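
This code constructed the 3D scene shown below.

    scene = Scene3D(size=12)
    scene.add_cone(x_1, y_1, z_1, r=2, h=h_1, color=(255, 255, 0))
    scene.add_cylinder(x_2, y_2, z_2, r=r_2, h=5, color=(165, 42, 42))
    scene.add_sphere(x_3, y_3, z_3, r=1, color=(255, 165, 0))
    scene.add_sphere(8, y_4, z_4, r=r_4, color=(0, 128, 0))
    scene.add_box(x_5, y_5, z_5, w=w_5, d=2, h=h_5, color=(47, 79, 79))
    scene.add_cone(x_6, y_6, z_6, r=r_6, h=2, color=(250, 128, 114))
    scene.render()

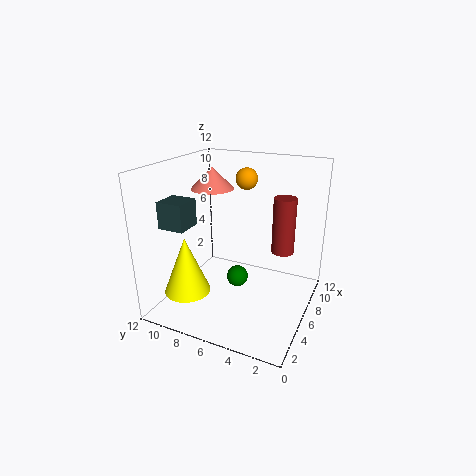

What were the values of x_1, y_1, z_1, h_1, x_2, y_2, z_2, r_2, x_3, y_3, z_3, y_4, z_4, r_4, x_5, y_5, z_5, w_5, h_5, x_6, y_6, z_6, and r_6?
x_1 = 4; y_1 = 10; z_1 = 1; h_1 = 5; x_2 = 9; y_2 = 3; z_2 = 4; r_2 = 1; x_3 = 10; y_3 = 7; z_3 = 10; y_4 = 7; z_4 = 1; r_4 = 1; x_5 = 1; y_5 = 8; z_5 = 8; w_5 = 2; h_5 = 2; x_6 = 9; y_6 = 10; z_6 = 9; r_6 = 2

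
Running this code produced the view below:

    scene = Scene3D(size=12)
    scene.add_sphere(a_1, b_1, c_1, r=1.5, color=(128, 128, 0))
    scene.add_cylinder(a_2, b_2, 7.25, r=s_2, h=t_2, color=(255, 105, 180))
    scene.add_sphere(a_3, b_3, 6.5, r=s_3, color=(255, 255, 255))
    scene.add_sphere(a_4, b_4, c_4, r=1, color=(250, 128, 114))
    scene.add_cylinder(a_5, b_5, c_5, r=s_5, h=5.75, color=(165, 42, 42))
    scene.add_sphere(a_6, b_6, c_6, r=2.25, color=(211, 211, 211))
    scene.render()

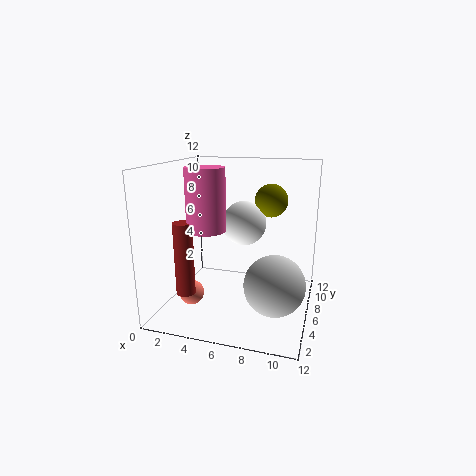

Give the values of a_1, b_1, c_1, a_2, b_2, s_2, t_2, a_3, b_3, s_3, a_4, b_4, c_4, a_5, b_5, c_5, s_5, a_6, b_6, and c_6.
a_1 = 8; b_1 = 9.75; c_1 = 8.5; a_2 = 4.25; b_2 = 3.5; s_2 = 1.5; t_2 = 4.75; a_3 = 5.75; b_3 = 8.75; s_3 = 2; a_4 = 2.75; b_4 = 3.5; c_4 = 1.75; a_5 = 2.75; b_5 = 2.5; c_5 = 2.25; s_5 = 0.75; a_6 = 9.75; b_6 = 2.75; c_6 = 3.75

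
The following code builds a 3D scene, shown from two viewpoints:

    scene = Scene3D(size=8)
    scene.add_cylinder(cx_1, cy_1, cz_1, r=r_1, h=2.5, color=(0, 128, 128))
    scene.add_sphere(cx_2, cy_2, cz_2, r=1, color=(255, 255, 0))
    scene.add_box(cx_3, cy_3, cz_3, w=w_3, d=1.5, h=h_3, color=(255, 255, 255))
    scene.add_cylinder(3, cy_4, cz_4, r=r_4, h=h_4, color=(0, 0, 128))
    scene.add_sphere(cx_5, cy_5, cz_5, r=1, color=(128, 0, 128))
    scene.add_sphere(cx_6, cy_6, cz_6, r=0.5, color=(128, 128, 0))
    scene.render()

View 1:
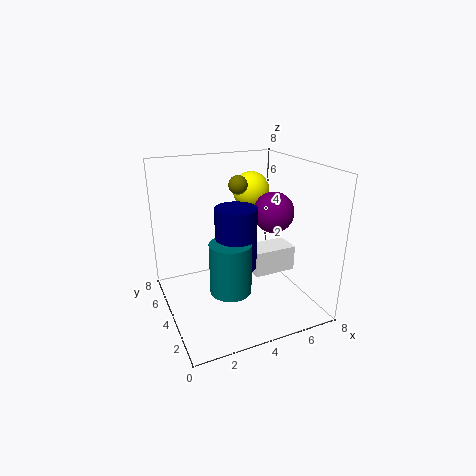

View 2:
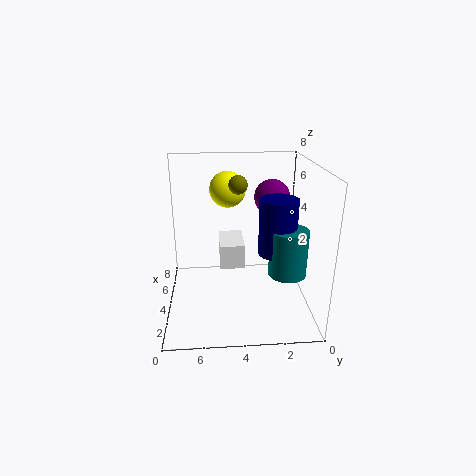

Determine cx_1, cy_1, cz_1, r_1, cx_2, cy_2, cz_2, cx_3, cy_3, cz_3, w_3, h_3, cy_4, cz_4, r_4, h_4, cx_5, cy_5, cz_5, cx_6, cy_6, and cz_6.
cx_1 = 2.5; cy_1 = 1.5; cz_1 = 2.5; r_1 = 1; cx_2 = 5; cy_2 = 4.5; cz_2 = 6.5; cx_3 = 5; cy_3 = 3.5; cz_3 = 1.5; w_3 = 2.5; h_3 = 1.5; cy_4 = 2; cz_4 = 3.5; r_4 = 1; h_4 = 3; cx_5 = 5; cy_5 = 2; cz_5 = 6; cx_6 = 4; cy_6 = 4; cz_6 = 7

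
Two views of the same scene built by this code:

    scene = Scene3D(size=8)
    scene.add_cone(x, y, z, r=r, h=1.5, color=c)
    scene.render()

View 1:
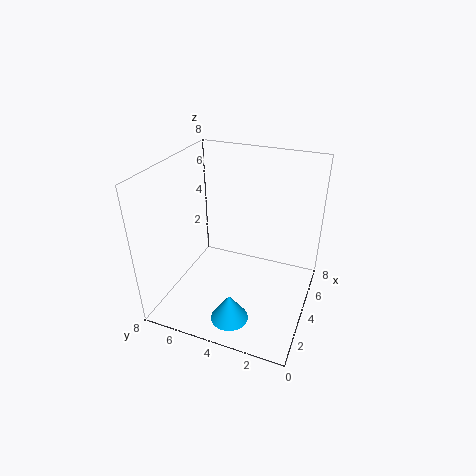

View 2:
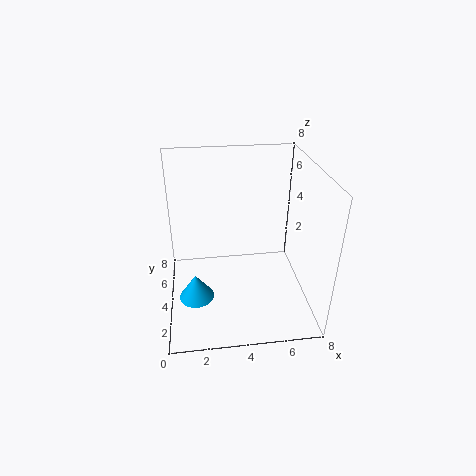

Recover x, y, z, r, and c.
x = 1.5, y = 3.5, z = 0.5, r = 1, c = 'deepskyblue'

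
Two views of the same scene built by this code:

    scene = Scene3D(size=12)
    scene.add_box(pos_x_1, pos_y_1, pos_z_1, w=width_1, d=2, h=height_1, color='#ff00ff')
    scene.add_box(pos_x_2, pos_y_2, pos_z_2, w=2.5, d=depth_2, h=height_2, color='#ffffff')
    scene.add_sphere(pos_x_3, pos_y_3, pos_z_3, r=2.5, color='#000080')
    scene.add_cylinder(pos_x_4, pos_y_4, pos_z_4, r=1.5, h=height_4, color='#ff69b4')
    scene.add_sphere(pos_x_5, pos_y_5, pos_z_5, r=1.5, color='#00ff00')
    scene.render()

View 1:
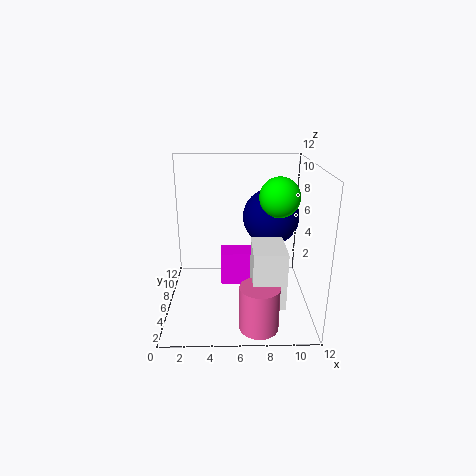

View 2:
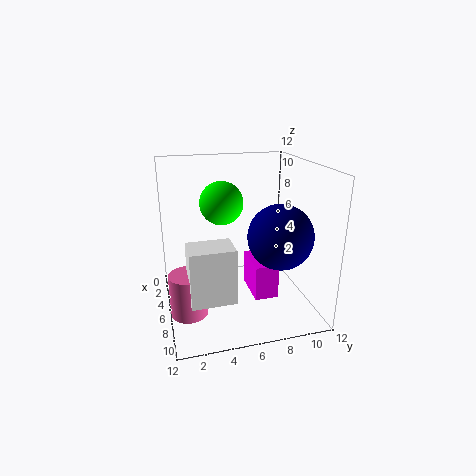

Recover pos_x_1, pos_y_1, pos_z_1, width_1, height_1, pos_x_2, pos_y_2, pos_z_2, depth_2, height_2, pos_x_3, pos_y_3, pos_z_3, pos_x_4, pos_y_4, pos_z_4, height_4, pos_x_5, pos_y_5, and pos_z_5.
pos_x_1 = 4.5
pos_y_1 = 7
pos_z_1 = 1
width_1 = 3.5
height_1 = 3
pos_x_2 = 7
pos_y_2 = 1.5
pos_z_2 = 2
depth_2 = 3.5
height_2 = 4.5
pos_x_3 = 9
pos_y_3 = 8.5
pos_z_3 = 7
pos_x_4 = 7.5
pos_y_4 = 1.5
pos_z_4 = 0.5
height_4 = 3.5
pos_x_5 = 9
pos_y_5 = 4
pos_z_5 = 10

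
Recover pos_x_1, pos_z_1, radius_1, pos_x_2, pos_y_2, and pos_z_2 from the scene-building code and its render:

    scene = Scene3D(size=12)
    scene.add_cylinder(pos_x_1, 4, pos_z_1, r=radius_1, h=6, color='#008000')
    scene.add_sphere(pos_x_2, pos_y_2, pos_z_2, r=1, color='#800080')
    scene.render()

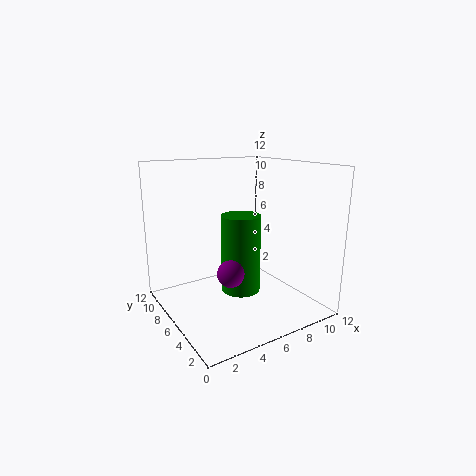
pos_x_1 = 5; pos_z_1 = 2.5; radius_1 = 1.5; pos_x_2 = 3.5; pos_y_2 = 3; pos_z_2 = 4.5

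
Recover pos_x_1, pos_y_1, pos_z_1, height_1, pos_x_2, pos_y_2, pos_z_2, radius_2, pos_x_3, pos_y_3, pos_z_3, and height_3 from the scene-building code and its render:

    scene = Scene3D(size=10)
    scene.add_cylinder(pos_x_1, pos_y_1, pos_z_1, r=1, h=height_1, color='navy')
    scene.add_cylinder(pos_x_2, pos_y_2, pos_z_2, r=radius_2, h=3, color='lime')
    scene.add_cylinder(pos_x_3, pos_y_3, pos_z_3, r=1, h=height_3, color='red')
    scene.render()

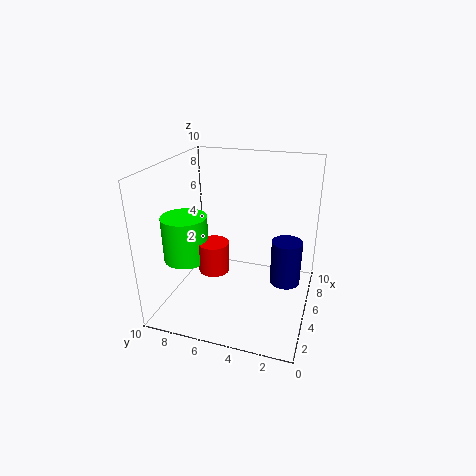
pos_x_1 = 4.5
pos_y_1 = 1.5
pos_z_1 = 2.5
height_1 = 3
pos_x_2 = 3
pos_y_2 = 8
pos_z_2 = 4
radius_2 = 1.5
pos_x_3 = 3
pos_y_3 = 6
pos_z_3 = 3.5
height_3 = 2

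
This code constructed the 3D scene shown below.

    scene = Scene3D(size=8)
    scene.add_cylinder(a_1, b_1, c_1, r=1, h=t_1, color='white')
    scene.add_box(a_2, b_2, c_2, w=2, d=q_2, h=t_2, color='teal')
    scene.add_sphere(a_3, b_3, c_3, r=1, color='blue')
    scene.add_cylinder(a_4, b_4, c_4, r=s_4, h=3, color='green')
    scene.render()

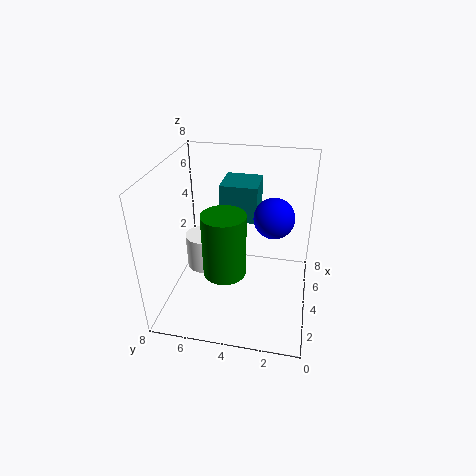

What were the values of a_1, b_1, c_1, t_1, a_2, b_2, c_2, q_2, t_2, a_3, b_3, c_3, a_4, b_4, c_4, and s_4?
a_1 = 4
b_1 = 6
c_1 = 2
t_1 = 2
a_2 = 4
b_2 = 3
c_2 = 5
q_2 = 2
t_2 = 2
a_3 = 3
b_3 = 2
c_3 = 6
a_4 = 1
b_4 = 4
c_4 = 4
s_4 = 1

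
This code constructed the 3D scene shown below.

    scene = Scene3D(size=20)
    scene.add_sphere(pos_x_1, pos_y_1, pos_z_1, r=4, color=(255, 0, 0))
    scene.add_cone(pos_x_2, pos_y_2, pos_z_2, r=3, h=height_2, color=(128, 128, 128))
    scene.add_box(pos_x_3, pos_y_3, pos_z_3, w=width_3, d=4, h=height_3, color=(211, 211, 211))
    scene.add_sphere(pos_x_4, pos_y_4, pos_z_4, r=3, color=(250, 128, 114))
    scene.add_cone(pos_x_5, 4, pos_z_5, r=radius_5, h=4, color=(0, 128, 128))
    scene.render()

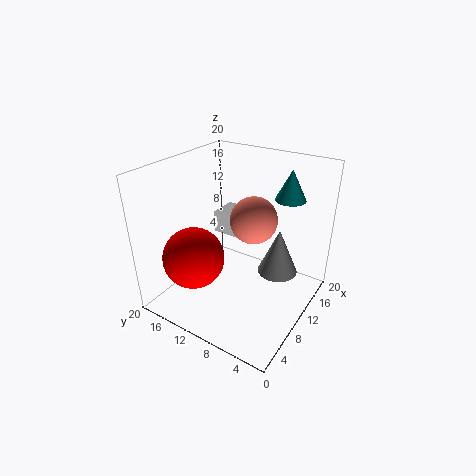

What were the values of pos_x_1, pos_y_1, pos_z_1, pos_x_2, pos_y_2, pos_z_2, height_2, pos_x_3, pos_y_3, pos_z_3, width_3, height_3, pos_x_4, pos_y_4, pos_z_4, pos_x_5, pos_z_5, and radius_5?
pos_x_1 = 4
pos_y_1 = 13
pos_z_1 = 9
pos_x_2 = 15
pos_y_2 = 6
pos_z_2 = 3
height_2 = 7
pos_x_3 = 10
pos_y_3 = 10
pos_z_3 = 10
width_3 = 4
height_3 = 3
pos_x_4 = 9
pos_y_4 = 7
pos_z_4 = 14
pos_x_5 = 13
pos_z_5 = 16
radius_5 = 2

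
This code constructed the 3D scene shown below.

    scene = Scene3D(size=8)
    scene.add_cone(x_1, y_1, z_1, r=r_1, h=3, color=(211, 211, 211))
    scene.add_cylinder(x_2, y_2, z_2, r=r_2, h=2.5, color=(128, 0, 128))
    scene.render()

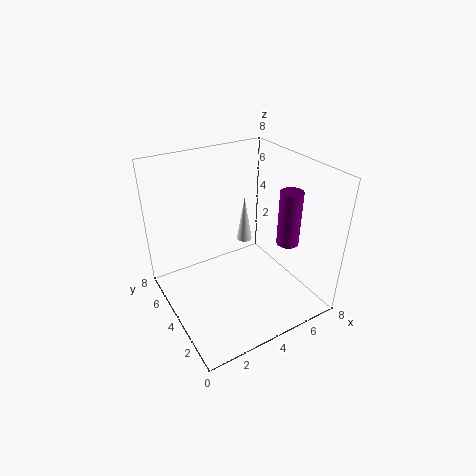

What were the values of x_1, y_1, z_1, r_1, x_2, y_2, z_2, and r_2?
x_1 = 6; y_1 = 6.5; z_1 = 2; r_1 = 0.5; x_2 = 4.5; y_2 = 0.5; z_2 = 5.5; r_2 = 0.5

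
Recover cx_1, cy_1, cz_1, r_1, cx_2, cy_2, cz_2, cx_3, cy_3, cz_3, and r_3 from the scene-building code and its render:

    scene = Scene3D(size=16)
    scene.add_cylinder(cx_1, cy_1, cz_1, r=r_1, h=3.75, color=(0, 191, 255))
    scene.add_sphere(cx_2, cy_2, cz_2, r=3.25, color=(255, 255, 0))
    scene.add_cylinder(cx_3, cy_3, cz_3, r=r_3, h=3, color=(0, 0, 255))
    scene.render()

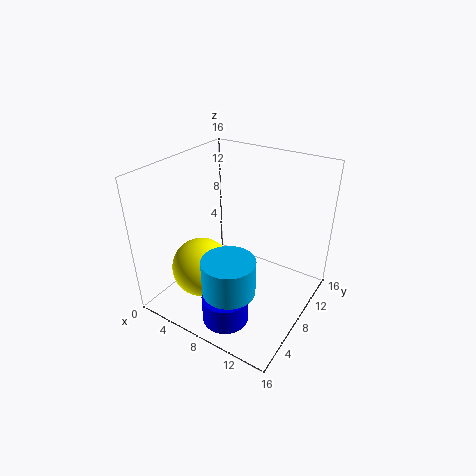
cx_1 = 9.75
cy_1 = 3.5
cz_1 = 4.5
r_1 = 2.75
cx_2 = 5.25
cy_2 = 4.75
cz_2 = 5
cx_3 = 9.25
cy_3 = 3.5
cz_3 = 0.5
r_3 = 2.5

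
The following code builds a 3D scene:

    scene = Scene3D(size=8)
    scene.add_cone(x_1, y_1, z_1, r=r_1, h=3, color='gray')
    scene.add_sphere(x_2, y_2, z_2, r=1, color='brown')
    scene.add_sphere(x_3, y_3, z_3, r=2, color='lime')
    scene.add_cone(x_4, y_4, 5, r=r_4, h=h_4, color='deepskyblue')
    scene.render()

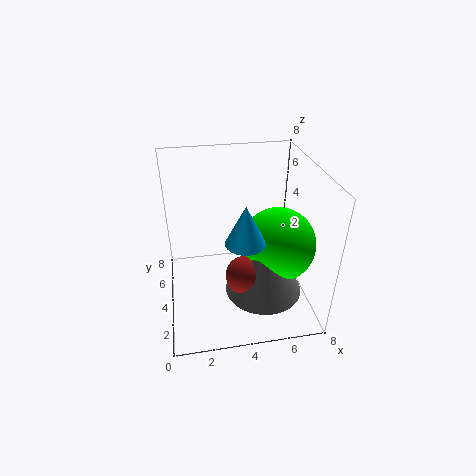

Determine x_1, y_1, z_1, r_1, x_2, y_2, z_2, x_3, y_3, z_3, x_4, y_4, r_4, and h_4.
x_1 = 5
y_1 = 2
z_1 = 2
r_1 = 2
x_2 = 4
y_2 = 2
z_2 = 3
x_3 = 6
y_3 = 3
z_3 = 4
x_4 = 4
y_4 = 2
r_4 = 1
h_4 = 2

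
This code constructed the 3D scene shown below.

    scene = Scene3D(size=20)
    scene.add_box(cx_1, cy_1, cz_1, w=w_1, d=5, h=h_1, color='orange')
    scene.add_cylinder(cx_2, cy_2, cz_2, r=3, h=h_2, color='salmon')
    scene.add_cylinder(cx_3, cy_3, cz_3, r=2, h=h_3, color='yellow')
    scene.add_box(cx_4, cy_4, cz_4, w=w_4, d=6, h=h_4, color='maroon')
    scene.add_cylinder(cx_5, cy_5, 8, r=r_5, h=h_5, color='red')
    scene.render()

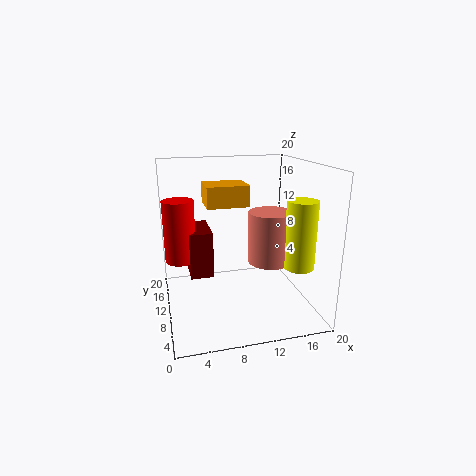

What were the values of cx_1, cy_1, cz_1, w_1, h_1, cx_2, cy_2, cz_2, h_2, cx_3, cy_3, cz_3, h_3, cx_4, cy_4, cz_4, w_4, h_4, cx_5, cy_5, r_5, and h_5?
cx_1 = 6, cy_1 = 11, cz_1 = 14, w_1 = 6, h_1 = 3, cx_2 = 14, cy_2 = 8, cz_2 = 7, h_2 = 7, cx_3 = 17, cy_3 = 5, cz_3 = 7, h_3 = 9, cx_4 = 3, cy_4 = 7, cz_4 = 6, w_4 = 3, h_4 = 6, cx_5 = 2, cy_5 = 9, r_5 = 2, h_5 = 8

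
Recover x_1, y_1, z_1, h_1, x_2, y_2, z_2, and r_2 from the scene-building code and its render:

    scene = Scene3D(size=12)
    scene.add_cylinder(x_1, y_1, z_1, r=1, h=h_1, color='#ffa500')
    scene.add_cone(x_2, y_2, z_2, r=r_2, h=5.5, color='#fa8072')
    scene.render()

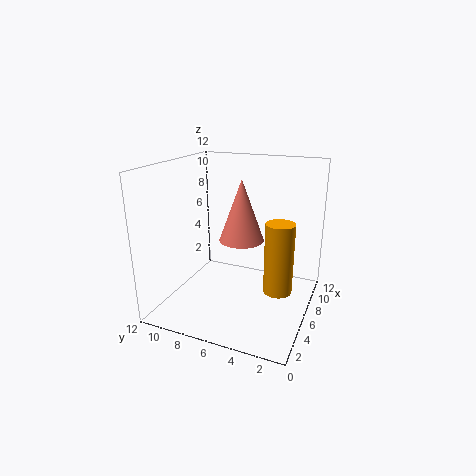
x_1 = 2.5
y_1 = 1.5
z_1 = 4
h_1 = 5
x_2 = 8
y_2 = 6.5
z_2 = 5
r_2 = 2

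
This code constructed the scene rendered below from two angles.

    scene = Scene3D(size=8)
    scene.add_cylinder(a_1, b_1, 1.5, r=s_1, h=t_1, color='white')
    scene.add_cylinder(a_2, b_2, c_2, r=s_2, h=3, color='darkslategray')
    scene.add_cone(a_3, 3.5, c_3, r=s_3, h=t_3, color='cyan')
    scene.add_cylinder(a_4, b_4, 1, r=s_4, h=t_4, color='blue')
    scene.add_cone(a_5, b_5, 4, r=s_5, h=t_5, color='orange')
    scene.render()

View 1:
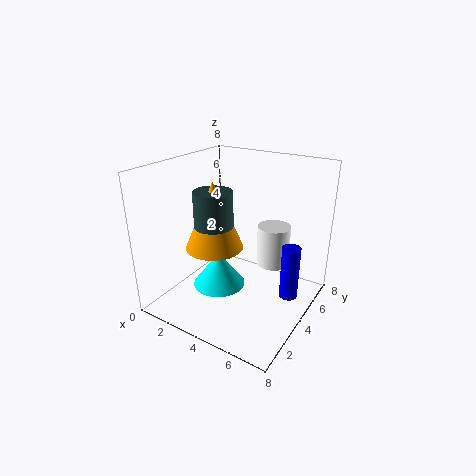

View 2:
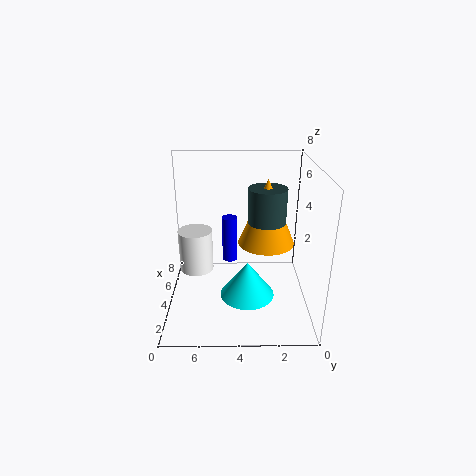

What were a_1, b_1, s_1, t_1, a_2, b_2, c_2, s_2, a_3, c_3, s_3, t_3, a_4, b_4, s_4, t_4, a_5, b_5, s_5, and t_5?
a_1 = 5
b_1 = 6.5
s_1 = 1
t_1 = 2.5
a_2 = 3.5
b_2 = 2.5
c_2 = 4
s_2 = 1
a_3 = 3
c_3 = 1
s_3 = 1.5
t_3 = 2
a_4 = 7
b_4 = 4.5
s_4 = 0.5
t_4 = 3
a_5 = 3.5
b_5 = 2.5
s_5 = 1.5
t_5 = 3.5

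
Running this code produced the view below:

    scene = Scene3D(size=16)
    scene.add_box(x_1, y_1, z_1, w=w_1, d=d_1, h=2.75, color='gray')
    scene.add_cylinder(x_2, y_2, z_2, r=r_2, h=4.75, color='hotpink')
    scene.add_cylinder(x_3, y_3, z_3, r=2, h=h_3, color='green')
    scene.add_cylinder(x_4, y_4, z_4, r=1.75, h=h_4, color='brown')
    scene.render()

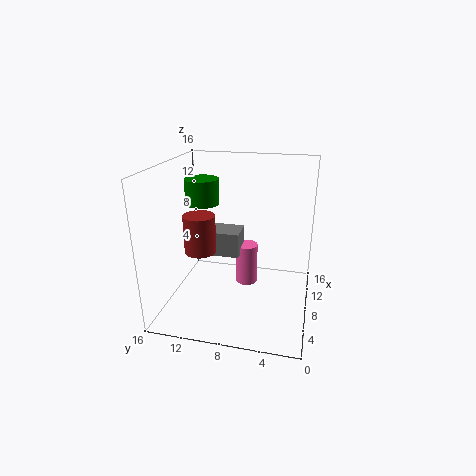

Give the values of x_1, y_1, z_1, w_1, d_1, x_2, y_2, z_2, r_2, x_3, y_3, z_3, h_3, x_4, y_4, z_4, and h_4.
x_1 = 7
y_1 = 7.75
z_1 = 6
w_1 = 3
d_1 = 5.25
x_2 = 9.25
y_2 = 7.25
z_2 = 2
r_2 = 1.25
x_3 = 10.75
y_3 = 13
z_3 = 10.75
h_3 = 3
x_4 = 6.75
y_4 = 12
z_4 = 6.5
h_4 = 4.25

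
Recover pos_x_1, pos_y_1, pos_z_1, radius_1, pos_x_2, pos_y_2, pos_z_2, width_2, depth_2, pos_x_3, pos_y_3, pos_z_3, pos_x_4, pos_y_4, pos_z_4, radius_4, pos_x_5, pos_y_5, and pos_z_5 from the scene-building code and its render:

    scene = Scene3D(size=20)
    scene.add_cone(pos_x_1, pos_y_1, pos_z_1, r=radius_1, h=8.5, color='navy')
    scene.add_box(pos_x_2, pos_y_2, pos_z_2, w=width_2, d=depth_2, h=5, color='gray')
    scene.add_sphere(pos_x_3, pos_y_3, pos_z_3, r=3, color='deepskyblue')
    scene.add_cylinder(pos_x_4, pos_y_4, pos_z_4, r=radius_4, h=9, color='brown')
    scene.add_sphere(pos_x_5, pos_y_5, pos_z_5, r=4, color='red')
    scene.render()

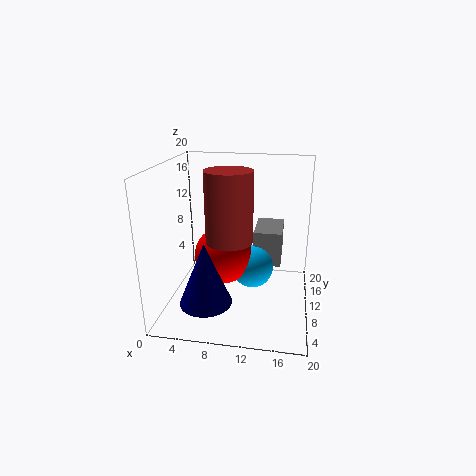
pos_x_1 = 6.5; pos_y_1 = 5; pos_z_1 = 2.5; radius_1 = 3.5; pos_x_2 = 12; pos_y_2 = 11; pos_z_2 = 5.5; width_2 = 4; depth_2 = 6.5; pos_x_3 = 12; pos_y_3 = 10.5; pos_z_3 = 5.5; pos_x_4 = 9.5; pos_y_4 = 6.5; pos_z_4 = 11; radius_4 = 3; pos_x_5 = 8; pos_y_5 = 9.5; pos_z_5 = 7.5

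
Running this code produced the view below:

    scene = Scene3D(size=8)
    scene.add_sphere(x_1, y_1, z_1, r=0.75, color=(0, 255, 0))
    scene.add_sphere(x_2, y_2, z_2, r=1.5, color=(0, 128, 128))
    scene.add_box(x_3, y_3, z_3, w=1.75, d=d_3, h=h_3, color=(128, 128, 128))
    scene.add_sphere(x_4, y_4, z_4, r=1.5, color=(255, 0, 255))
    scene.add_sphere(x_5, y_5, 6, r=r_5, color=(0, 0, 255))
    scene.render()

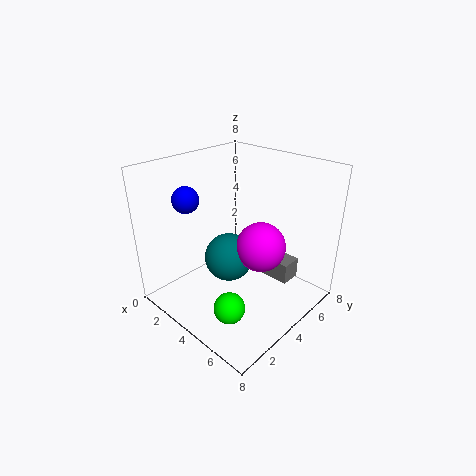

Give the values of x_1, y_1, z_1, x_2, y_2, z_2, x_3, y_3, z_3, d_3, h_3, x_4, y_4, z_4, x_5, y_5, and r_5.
x_1 = 6.25, y_1 = 1, z_1 = 2.25, x_2 = 2.5, y_2 = 4.75, z_2 = 1.75, x_3 = 4.25, y_3 = 6, z_3 = 0.75, d_3 = 1.25, h_3 = 1.25, x_4 = 4.25, y_4 = 5.75, z_4 = 2.75, x_5 = 1.5, y_5 = 2.5, r_5 = 0.75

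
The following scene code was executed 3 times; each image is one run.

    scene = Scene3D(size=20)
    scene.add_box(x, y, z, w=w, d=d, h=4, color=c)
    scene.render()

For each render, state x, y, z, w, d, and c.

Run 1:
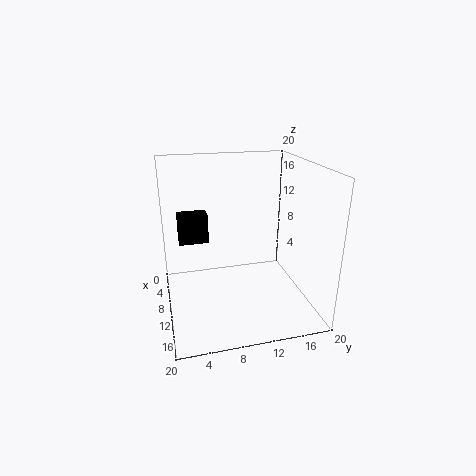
x = 7; y = 2; z = 9.5; w = 2.5; d = 4; c = 'black'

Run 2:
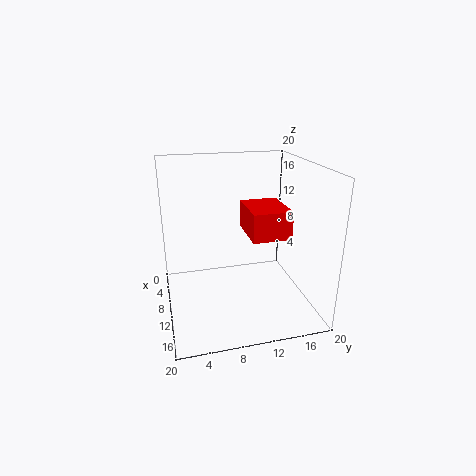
x = 5.5; y = 11.5; z = 10; w = 7; d = 5.5; c = 'red'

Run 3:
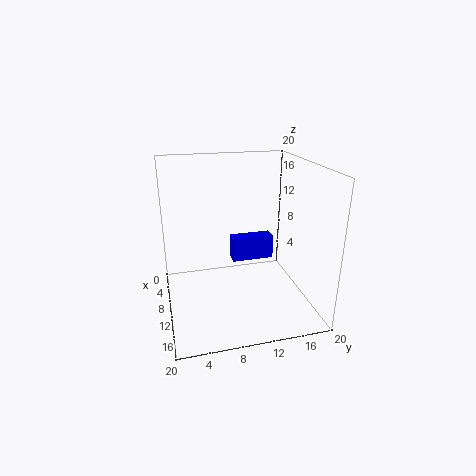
x = 0.5; y = 11; z = 2.5; w = 2.5; d = 7; c = 'blue'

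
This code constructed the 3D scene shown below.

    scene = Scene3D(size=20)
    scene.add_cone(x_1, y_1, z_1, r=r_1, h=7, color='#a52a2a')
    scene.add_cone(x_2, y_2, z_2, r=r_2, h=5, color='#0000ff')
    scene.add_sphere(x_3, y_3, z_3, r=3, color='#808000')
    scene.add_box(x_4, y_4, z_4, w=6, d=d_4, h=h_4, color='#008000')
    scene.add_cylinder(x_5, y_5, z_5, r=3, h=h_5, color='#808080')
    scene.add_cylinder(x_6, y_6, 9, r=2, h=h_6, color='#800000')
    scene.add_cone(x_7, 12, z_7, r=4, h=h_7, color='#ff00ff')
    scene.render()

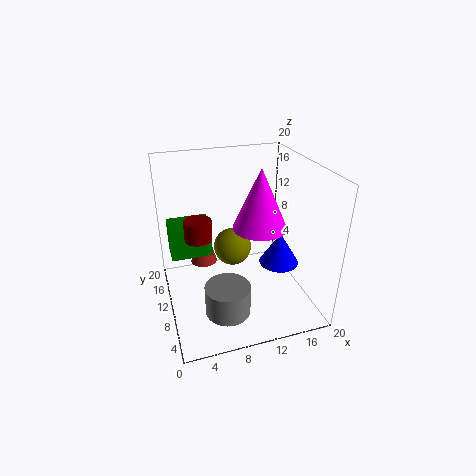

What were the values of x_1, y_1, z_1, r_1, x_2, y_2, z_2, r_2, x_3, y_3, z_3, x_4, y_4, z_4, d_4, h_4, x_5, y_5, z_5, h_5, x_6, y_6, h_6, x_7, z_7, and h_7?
x_1 = 6
y_1 = 15
z_1 = 4
r_1 = 2
x_2 = 17
y_2 = 11
z_2 = 4
r_2 = 3
x_3 = 11
y_3 = 16
z_3 = 5
x_4 = 1
y_4 = 13
z_4 = 6
d_4 = 4
h_4 = 5
x_5 = 7
y_5 = 5
z_5 = 2
h_5 = 4
x_6 = 5
y_6 = 13
h_6 = 3
x_7 = 14
z_7 = 10
h_7 = 9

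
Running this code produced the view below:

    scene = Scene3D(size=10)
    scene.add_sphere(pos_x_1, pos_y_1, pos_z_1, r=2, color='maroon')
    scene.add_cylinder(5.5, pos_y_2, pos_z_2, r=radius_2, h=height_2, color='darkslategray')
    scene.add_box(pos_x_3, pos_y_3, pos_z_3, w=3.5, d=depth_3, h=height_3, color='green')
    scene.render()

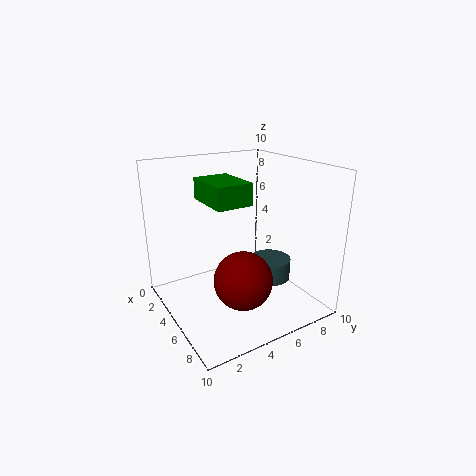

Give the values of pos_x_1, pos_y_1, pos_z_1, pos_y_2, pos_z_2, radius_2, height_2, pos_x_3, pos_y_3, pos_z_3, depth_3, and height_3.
pos_x_1 = 6.5; pos_y_1 = 4.5; pos_z_1 = 2.5; pos_y_2 = 7.5; pos_z_2 = 1.5; radius_2 = 1.5; height_2 = 1.5; pos_x_3 = 2.5; pos_y_3 = 3; pos_z_3 = 7.5; depth_3 = 2.5; height_3 = 1.5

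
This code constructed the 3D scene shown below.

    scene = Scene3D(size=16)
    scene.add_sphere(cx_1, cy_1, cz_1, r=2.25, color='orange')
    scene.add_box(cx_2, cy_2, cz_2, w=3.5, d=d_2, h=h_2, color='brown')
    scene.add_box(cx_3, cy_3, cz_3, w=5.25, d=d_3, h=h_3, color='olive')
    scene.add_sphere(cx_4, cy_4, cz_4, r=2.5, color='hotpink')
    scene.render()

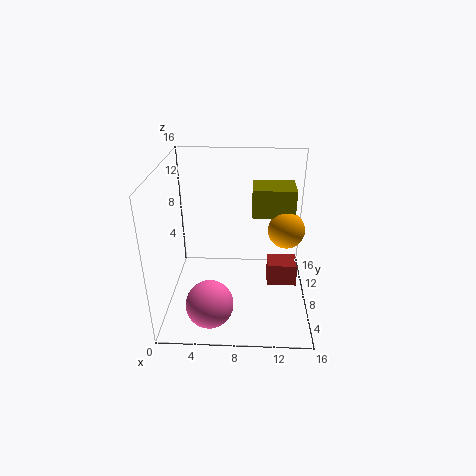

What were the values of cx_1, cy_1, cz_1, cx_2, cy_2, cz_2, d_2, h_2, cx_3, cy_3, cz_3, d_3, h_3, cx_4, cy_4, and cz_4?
cx_1 = 13.75
cy_1 = 12
cz_1 = 7
cx_2 = 11.5
cy_2 = 8.5
cz_2 = 1.25
d_2 = 2.75
h_2 = 2.75
cx_3 = 9.5
cy_3 = 12
cz_3 = 8.5
d_3 = 4
h_3 = 3.5
cx_4 = 5.25
cy_4 = 3
cz_4 = 2.75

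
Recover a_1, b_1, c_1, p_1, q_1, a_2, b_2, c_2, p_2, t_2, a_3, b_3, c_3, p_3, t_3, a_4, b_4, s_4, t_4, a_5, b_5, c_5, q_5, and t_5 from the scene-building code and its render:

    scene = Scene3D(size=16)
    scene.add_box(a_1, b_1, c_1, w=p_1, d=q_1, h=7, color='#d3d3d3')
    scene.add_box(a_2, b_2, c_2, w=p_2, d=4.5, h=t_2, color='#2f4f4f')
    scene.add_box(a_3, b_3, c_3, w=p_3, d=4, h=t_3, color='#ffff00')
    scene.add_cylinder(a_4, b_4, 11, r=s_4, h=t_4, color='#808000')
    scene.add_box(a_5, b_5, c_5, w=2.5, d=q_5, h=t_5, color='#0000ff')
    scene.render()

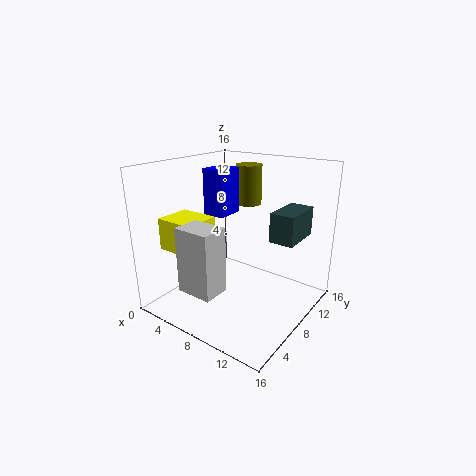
a_1 = 5, b_1 = 1.5, c_1 = 3.5, p_1 = 4, q_1 = 3, a_2 = 12.5, b_2 = 7, c_2 = 9, p_2 = 2.5, t_2 = 3, a_3 = 1.5, b_3 = 2.5, c_3 = 7, p_3 = 4.5, t_3 = 3.5, a_4 = 7, b_4 = 11.5, s_4 = 1.5, t_4 = 4.5, a_5 = 4.5, b_5 = 6.5, c_5 = 10.5, q_5 = 3, t_5 = 5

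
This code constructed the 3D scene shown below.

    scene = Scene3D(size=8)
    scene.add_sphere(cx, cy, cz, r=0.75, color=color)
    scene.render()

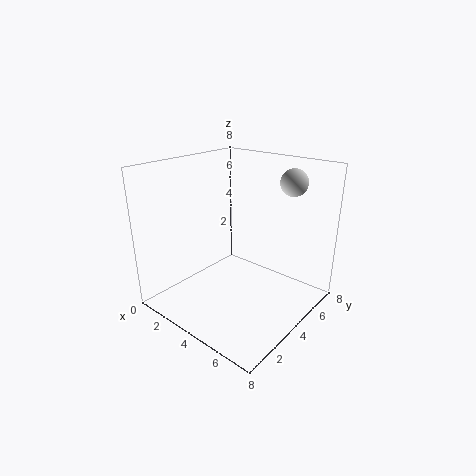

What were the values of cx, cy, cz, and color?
cx = 6, cy = 6.25, cz = 7, color = 'lightgray'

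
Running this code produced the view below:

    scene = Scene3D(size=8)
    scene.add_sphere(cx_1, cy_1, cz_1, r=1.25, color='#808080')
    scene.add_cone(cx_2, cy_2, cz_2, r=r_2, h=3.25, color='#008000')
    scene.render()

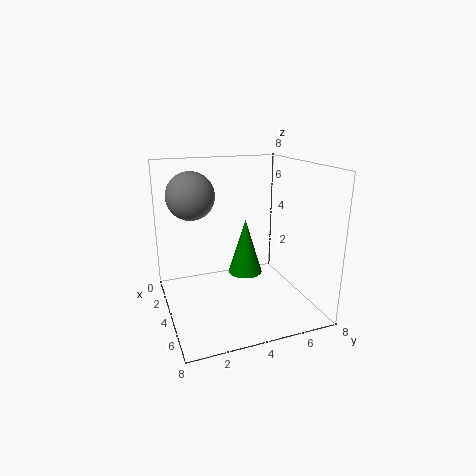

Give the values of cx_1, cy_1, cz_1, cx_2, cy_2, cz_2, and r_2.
cx_1 = 3.75, cy_1 = 1.5, cz_1 = 6.5, cx_2 = 3.25, cy_2 = 4.75, cz_2 = 1.5, r_2 = 1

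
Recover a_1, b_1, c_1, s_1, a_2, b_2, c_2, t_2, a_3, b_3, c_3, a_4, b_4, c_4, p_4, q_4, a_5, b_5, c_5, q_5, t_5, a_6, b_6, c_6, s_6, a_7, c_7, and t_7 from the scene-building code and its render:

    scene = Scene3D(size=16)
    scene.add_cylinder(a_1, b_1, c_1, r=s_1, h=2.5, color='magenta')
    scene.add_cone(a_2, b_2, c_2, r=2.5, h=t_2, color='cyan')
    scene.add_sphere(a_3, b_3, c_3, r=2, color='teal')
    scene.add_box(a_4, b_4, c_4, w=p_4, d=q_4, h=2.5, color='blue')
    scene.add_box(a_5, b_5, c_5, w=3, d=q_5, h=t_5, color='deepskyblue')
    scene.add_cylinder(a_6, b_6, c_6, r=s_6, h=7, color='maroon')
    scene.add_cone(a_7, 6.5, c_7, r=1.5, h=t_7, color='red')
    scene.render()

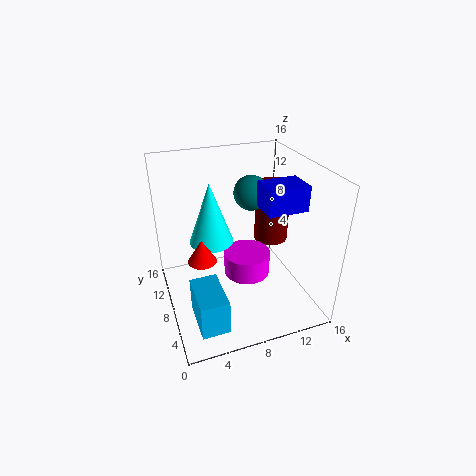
a_1 = 8.5; b_1 = 6.5; c_1 = 4.5; s_1 = 2.5; a_2 = 5.5; b_2 = 10; c_2 = 7; t_2 = 7; a_3 = 10.5; b_3 = 10.5; c_3 = 12; a_4 = 9; b_4 = 2.5; c_4 = 13; p_4 = 4; q_4 = 3; a_5 = 2; b_5 = 2; c_5 = 0.5; q_5 = 5; t_5 = 4; a_6 = 13; b_6 = 10; c_6 = 6; s_6 = 2; a_7 = 3.5; c_7 = 7; t_7 = 2.5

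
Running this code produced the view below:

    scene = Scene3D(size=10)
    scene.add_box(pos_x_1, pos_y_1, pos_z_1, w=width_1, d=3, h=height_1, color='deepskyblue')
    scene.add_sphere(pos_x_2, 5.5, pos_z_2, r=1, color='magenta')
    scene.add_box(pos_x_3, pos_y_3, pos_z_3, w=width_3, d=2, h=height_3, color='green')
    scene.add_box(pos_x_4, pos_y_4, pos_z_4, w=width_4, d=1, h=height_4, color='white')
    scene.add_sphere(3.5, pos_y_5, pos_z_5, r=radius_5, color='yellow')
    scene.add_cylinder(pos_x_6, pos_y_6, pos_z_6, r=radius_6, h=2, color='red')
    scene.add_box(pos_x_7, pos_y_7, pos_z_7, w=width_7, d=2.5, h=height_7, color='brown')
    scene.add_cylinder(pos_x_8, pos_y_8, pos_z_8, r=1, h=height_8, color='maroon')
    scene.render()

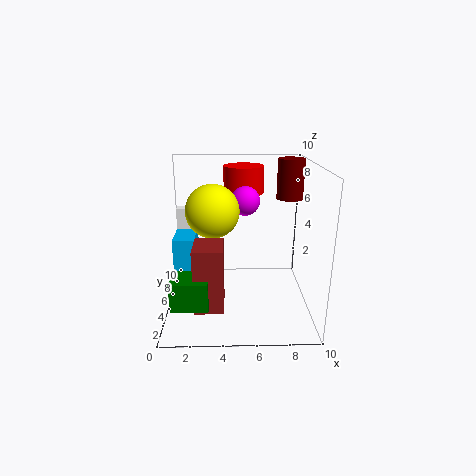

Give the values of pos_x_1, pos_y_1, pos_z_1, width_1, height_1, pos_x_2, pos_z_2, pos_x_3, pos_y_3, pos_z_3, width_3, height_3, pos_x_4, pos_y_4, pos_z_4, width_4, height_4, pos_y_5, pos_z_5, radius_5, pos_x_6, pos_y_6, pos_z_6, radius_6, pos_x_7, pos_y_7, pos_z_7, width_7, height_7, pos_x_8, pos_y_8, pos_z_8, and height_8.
pos_x_1 = 0.5, pos_y_1 = 4.5, pos_z_1 = 2.5, width_1 = 1.5, height_1 = 2.5, pos_x_2 = 5.5, pos_z_2 = 7.5, pos_x_3 = 0.5, pos_y_3 = 2, pos_z_3 = 1, width_3 = 2.5, height_3 = 2, pos_x_4 = 0.5, pos_y_4 = 7, pos_z_4 = 5, width_4 = 1.5, height_4 = 1.5, pos_y_5 = 1.5, pos_z_5 = 8, radius_5 = 1.5, pos_x_6 = 5.5, pos_y_6 = 8, pos_z_6 = 7.5, radius_6 = 1.5, pos_x_7 = 2, pos_y_7 = 2.5, pos_z_7 = 0.5, width_7 = 2, height_7 = 4.5, pos_x_8 = 9, pos_y_8 = 8, pos_z_8 = 7, height_8 = 3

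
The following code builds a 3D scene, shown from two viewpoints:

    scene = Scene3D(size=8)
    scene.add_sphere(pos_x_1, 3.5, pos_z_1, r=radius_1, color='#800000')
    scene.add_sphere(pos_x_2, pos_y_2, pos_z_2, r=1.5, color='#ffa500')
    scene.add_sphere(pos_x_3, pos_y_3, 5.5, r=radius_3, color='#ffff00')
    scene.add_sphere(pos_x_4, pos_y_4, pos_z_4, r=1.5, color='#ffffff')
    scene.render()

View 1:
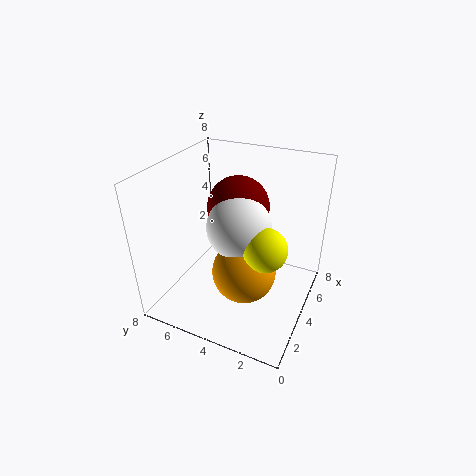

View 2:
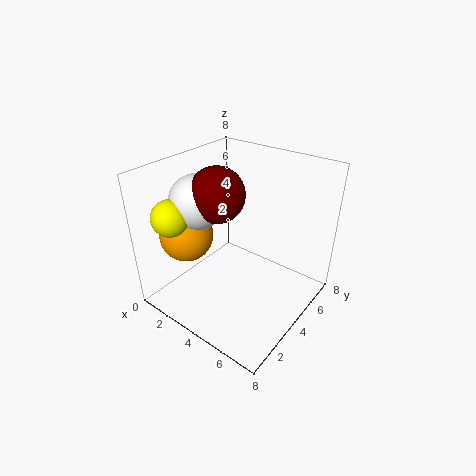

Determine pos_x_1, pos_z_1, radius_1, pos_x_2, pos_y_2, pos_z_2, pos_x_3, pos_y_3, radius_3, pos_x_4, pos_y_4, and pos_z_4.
pos_x_1 = 3, pos_z_1 = 6.5, radius_1 = 1.5, pos_x_2 = 1.5, pos_y_2 = 2.5, pos_z_2 = 4, pos_x_3 = 1.5, pos_y_3 = 1.5, radius_3 = 1, pos_x_4 = 2, pos_y_4 = 3, pos_z_4 = 6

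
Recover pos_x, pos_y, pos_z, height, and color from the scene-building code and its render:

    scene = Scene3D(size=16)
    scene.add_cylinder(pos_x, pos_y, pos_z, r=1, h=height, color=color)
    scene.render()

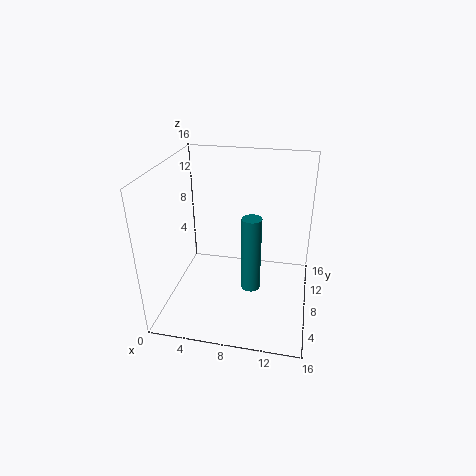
pos_x = 10
pos_y = 5
pos_z = 4
height = 8
color = 'teal'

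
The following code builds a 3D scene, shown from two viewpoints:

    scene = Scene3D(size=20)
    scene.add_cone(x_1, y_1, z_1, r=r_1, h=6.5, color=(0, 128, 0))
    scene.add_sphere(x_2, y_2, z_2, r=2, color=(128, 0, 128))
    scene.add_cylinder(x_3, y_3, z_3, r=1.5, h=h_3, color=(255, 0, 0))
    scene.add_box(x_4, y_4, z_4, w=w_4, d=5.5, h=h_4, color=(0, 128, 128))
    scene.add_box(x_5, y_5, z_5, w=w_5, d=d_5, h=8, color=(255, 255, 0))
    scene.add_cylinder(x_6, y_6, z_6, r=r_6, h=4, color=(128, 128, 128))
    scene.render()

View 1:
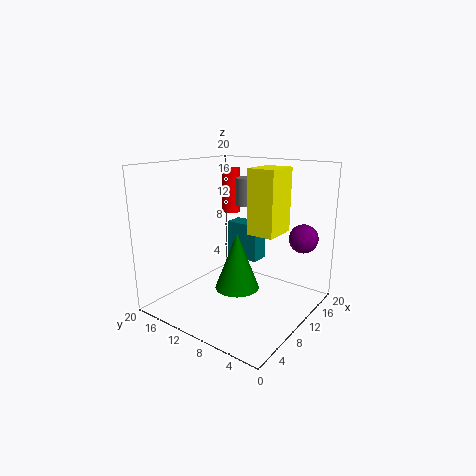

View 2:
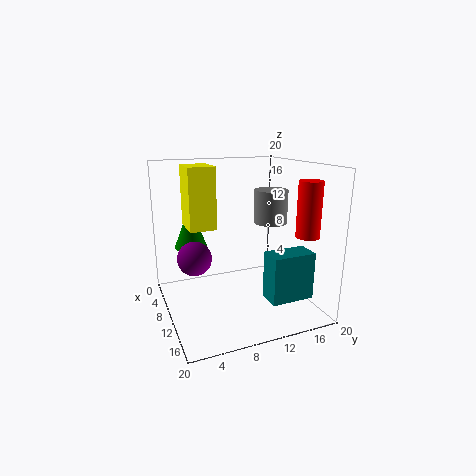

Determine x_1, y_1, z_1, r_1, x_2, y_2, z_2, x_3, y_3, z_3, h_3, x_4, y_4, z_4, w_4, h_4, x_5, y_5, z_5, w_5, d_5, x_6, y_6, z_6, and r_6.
x_1 = 3
y_1 = 5
z_1 = 7
r_1 = 2.5
x_2 = 15
y_2 = 2.5
z_2 = 10
x_3 = 17
y_3 = 16.5
z_3 = 11.5
h_3 = 7
x_4 = 16
y_4 = 11
z_4 = 4
w_4 = 3
h_4 = 6
x_5 = 7
y_5 = 3
z_5 = 12
w_5 = 4.5
d_5 = 3.5
x_6 = 15.5
y_6 = 12
z_6 = 13.5
r_6 = 2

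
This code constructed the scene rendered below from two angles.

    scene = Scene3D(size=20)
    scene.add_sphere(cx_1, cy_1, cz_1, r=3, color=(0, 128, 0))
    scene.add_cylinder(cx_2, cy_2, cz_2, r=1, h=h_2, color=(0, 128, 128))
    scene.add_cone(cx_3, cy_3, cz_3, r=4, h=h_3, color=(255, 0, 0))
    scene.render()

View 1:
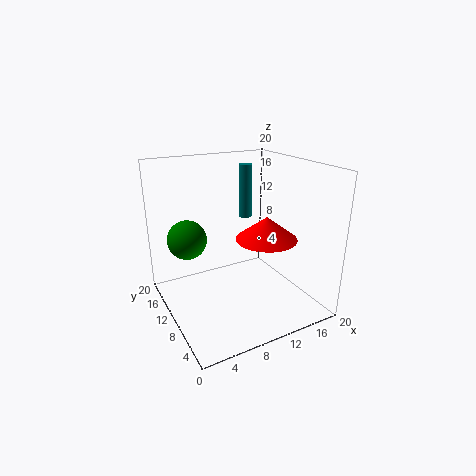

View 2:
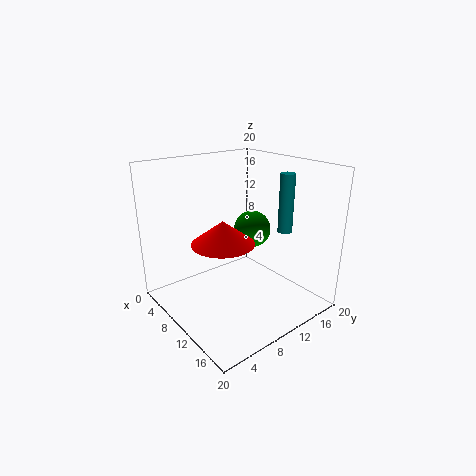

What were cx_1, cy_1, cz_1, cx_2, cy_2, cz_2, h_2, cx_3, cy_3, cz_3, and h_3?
cx_1 = 5
cy_1 = 17
cz_1 = 8
cx_2 = 14
cy_2 = 15
cz_2 = 11
h_2 = 8
cx_3 = 12
cy_3 = 6
cz_3 = 11
h_3 = 3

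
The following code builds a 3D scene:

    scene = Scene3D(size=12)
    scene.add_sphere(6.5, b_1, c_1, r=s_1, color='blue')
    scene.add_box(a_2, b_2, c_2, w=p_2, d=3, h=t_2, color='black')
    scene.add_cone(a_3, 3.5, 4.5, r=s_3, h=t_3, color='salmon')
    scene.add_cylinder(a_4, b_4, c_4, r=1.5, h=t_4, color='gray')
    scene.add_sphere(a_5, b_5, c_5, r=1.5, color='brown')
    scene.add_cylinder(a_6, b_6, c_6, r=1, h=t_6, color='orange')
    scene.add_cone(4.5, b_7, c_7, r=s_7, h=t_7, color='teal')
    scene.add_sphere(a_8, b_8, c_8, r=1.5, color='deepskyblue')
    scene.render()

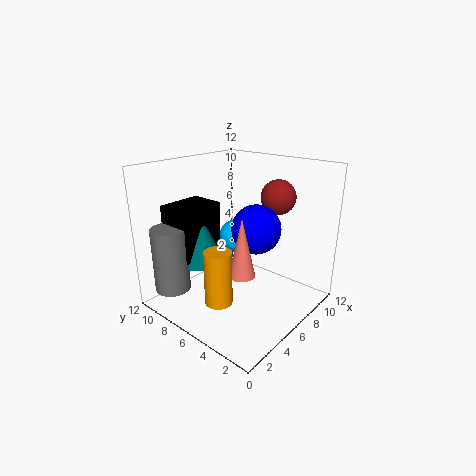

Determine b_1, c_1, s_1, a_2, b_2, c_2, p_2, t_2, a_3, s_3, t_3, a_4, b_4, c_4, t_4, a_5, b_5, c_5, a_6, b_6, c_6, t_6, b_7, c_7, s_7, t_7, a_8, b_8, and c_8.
b_1 = 4.5
c_1 = 7
s_1 = 2
a_2 = 2.5
b_2 = 8.5
c_2 = 4
p_2 = 4
t_2 = 4.5
a_3 = 3.5
s_3 = 1
t_3 = 4.5
a_4 = 2
b_4 = 10
c_4 = 1.5
t_4 = 5.5
a_5 = 9.5
b_5 = 4.5
c_5 = 9
a_6 = 1.5
b_6 = 4
c_6 = 3
t_6 = 4
b_7 = 9
c_7 = 3.5
s_7 = 2
t_7 = 4.5
a_8 = 8
b_8 = 8
c_8 = 5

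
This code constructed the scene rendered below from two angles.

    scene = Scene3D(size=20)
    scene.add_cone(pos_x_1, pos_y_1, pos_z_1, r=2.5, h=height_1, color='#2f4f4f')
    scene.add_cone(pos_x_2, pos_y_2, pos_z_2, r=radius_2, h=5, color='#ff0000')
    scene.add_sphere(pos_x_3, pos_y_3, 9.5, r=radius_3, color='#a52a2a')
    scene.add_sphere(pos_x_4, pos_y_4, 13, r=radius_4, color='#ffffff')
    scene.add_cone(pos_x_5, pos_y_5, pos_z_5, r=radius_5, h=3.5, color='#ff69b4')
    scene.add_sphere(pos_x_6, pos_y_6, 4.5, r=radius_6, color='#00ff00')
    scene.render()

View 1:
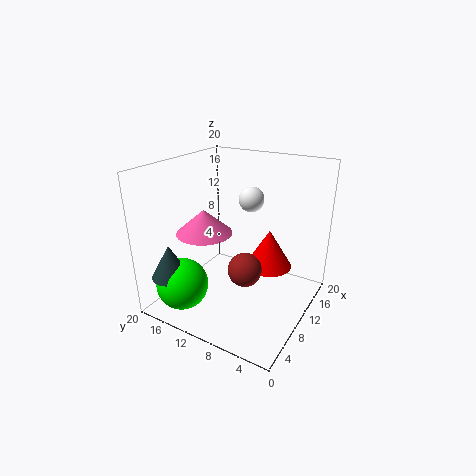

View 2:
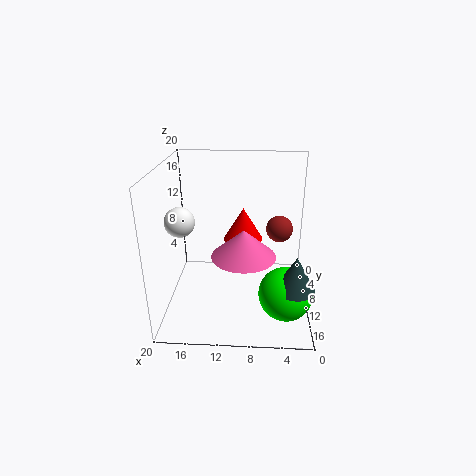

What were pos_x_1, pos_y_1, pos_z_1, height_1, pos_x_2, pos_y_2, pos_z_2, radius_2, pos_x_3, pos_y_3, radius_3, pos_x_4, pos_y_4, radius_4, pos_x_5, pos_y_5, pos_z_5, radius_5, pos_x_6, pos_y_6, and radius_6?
pos_x_1 = 2.5; pos_y_1 = 16; pos_z_1 = 6; height_1 = 4.5; pos_x_2 = 9.5; pos_y_2 = 5; pos_z_2 = 7.5; radius_2 = 3; pos_x_3 = 4; pos_y_3 = 5.5; radius_3 = 2; pos_x_4 = 17.5; pos_y_4 = 12; radius_4 = 2; pos_x_5 = 9; pos_y_5 = 15; pos_z_5 = 10; radius_5 = 4; pos_x_6 = 3.5; pos_y_6 = 15; radius_6 = 3.5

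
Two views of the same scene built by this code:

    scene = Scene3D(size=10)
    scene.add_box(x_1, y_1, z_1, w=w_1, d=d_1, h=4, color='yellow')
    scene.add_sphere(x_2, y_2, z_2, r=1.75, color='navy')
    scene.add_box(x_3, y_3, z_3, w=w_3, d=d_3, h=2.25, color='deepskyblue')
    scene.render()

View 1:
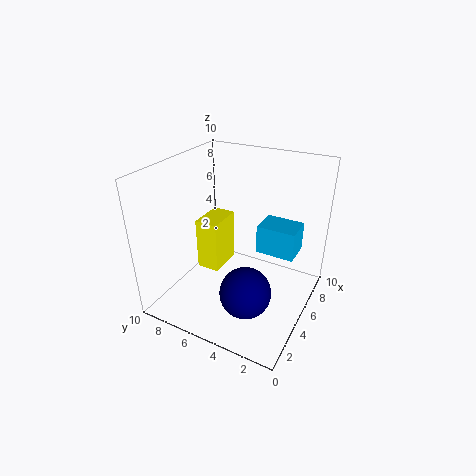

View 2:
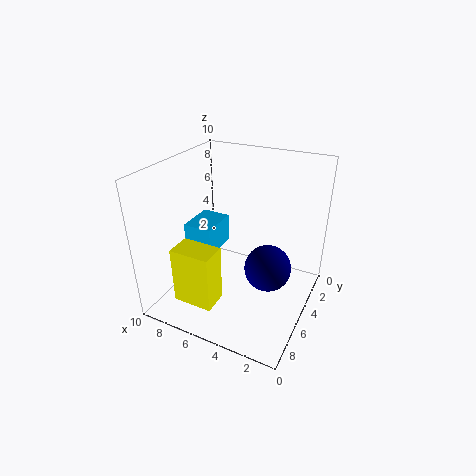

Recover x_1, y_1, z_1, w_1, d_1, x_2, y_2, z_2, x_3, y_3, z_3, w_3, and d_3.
x_1 = 5.25; y_1 = 7; z_1 = 1.25; w_1 = 2.75; d_1 = 1.75; x_2 = 3.25; y_2 = 3.5; z_2 = 2; x_3 = 7.5; y_3 = 1.75; z_3 = 2.5; w_3 = 2.25; d_3 = 3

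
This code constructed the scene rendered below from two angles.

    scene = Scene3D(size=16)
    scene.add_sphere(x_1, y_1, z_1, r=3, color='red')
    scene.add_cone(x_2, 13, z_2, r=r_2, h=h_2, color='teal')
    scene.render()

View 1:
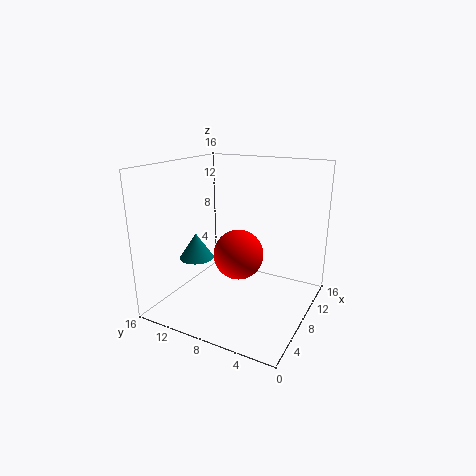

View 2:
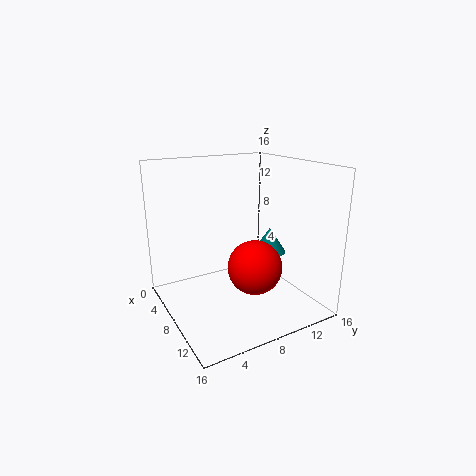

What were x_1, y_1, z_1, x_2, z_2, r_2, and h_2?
x_1 = 10; y_1 = 9; z_1 = 5; x_2 = 7; z_2 = 5; r_2 = 2; h_2 = 3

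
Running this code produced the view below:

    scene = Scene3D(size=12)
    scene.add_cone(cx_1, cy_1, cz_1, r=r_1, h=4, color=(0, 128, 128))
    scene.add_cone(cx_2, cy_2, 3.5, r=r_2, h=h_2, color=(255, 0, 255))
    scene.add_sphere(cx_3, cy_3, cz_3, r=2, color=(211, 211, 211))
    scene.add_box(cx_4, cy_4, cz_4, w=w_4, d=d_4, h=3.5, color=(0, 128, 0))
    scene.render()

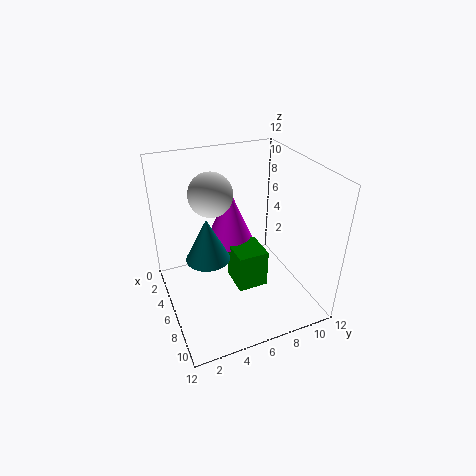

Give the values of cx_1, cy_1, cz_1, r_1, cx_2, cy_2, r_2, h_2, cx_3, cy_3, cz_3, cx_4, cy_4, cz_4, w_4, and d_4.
cx_1 = 3.75
cy_1 = 4
cz_1 = 3
r_1 = 2
cx_2 = 2.25
cy_2 = 6.75
r_2 = 2.25
h_2 = 5.25
cx_3 = 2.25
cy_3 = 5
cz_3 = 8.5
cx_4 = 3.5
cy_4 = 6
cz_4 = 0.5
w_4 = 3
d_4 = 2.75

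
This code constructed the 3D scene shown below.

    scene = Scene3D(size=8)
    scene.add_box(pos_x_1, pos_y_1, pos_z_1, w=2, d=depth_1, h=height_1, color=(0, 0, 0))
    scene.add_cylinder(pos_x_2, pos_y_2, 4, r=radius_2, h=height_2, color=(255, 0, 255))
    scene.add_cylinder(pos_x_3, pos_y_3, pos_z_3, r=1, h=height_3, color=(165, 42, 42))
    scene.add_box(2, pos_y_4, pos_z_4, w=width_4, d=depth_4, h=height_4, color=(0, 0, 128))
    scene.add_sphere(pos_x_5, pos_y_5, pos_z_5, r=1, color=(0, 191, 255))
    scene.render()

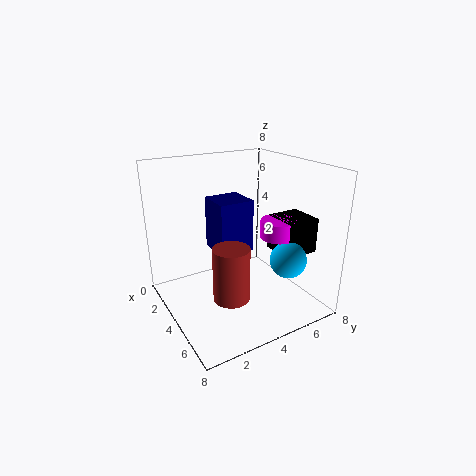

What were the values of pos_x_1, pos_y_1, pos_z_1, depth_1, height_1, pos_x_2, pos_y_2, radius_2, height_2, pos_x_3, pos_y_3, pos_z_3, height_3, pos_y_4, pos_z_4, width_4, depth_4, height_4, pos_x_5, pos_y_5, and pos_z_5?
pos_x_1 = 4; pos_y_1 = 6; pos_z_1 = 3; depth_1 = 2; height_1 = 2; pos_x_2 = 5; pos_y_2 = 6; radius_2 = 1; height_2 = 1; pos_x_3 = 5; pos_y_3 = 3; pos_z_3 = 1; height_3 = 3; pos_y_4 = 3; pos_z_4 = 3; width_4 = 2; depth_4 = 2; height_4 = 3; pos_x_5 = 6; pos_y_5 = 6; pos_z_5 = 3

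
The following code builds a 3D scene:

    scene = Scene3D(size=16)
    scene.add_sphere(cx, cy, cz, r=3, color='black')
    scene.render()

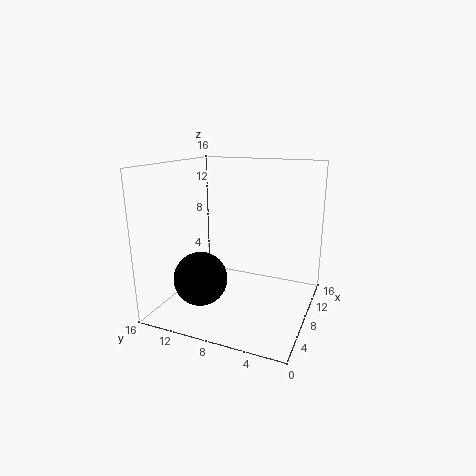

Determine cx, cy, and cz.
cx = 5.5, cy = 11.5, cz = 3.5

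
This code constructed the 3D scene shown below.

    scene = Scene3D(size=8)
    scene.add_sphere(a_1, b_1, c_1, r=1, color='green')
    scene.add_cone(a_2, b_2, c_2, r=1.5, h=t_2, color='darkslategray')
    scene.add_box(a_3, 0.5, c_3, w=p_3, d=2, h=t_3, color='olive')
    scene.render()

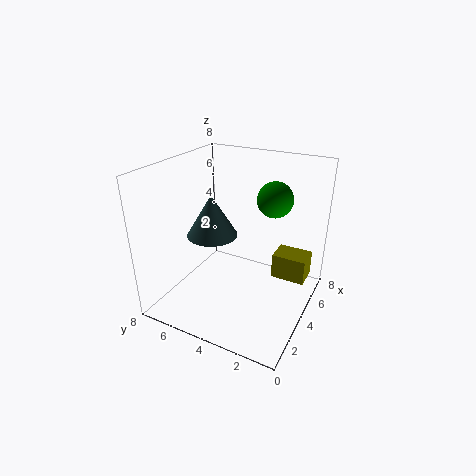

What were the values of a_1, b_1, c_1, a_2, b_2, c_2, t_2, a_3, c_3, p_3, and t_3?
a_1 = 5.5, b_1 = 2.5, c_1 = 6, a_2 = 4.5, b_2 = 6, c_2 = 3.5, t_2 = 2.5, a_3 = 5.5, c_3 = 1, p_3 = 1.5, t_3 = 1.5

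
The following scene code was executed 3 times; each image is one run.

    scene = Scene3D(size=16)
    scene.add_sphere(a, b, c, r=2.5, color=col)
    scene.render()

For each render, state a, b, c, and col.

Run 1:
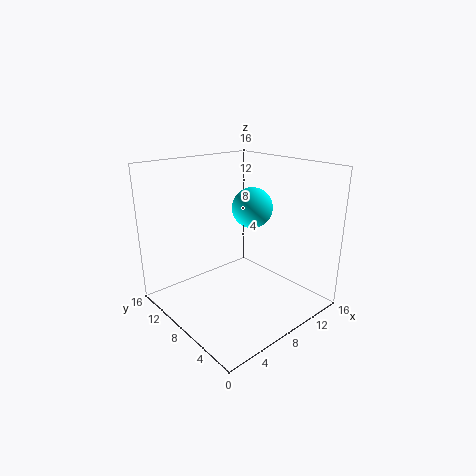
a = 12.5
b = 10.5
c = 10
col = 'cyan'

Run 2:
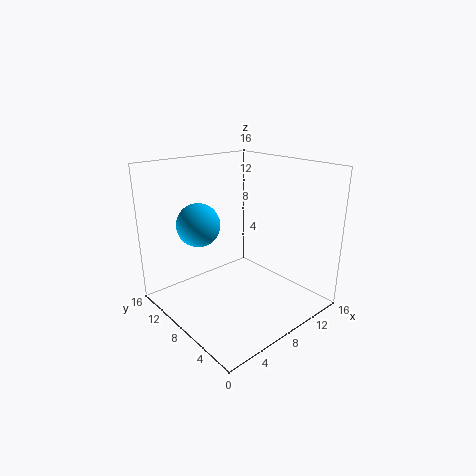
a = 5.5
b = 12
c = 9
col = 'deepskyblue'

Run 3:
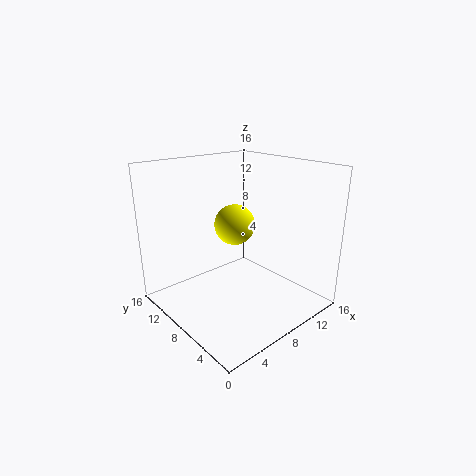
a = 10.5
b = 11.5
c = 8
col = 'yellow'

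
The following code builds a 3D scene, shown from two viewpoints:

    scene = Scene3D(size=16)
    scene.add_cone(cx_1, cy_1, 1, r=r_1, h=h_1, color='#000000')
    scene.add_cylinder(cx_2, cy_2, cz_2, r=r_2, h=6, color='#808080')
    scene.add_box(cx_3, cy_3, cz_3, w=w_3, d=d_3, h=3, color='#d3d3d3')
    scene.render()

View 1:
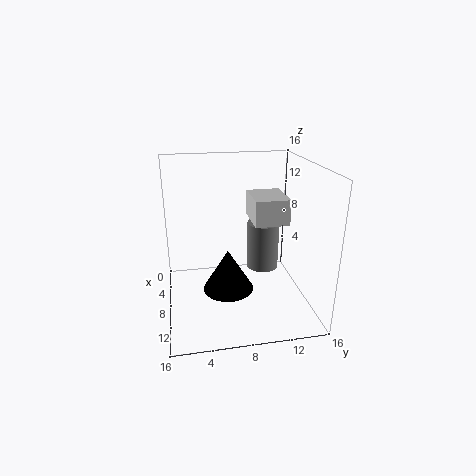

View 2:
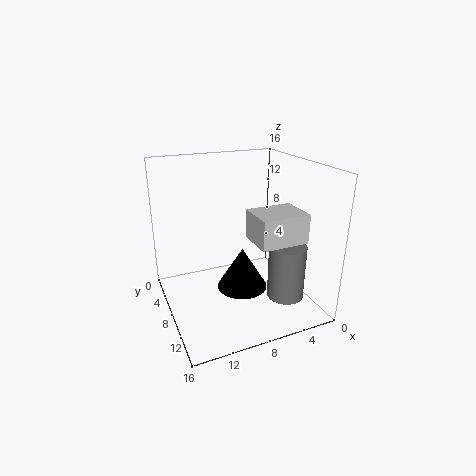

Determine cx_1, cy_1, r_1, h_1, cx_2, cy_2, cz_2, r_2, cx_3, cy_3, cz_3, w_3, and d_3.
cx_1 = 7, cy_1 = 7, r_1 = 3, h_1 = 5, cx_2 = 4, cy_2 = 12, cz_2 = 2, r_2 = 2, cx_3 = 3, cy_3 = 10, cz_3 = 9, w_3 = 5, d_3 = 4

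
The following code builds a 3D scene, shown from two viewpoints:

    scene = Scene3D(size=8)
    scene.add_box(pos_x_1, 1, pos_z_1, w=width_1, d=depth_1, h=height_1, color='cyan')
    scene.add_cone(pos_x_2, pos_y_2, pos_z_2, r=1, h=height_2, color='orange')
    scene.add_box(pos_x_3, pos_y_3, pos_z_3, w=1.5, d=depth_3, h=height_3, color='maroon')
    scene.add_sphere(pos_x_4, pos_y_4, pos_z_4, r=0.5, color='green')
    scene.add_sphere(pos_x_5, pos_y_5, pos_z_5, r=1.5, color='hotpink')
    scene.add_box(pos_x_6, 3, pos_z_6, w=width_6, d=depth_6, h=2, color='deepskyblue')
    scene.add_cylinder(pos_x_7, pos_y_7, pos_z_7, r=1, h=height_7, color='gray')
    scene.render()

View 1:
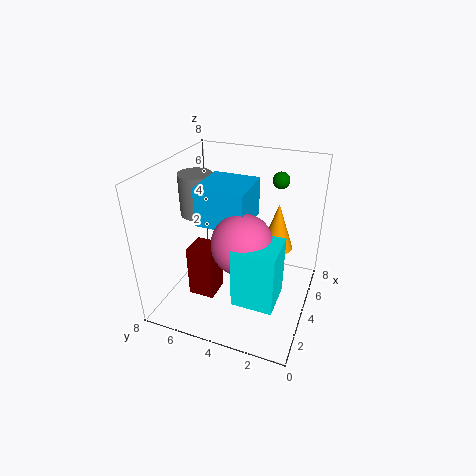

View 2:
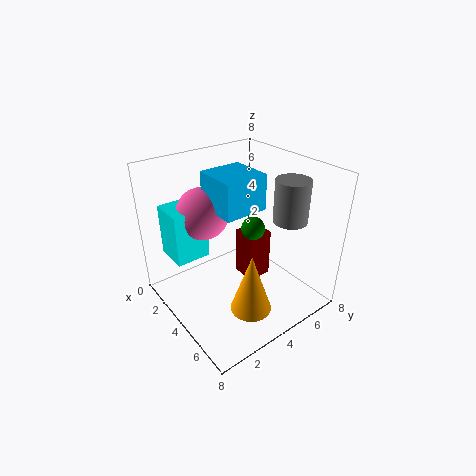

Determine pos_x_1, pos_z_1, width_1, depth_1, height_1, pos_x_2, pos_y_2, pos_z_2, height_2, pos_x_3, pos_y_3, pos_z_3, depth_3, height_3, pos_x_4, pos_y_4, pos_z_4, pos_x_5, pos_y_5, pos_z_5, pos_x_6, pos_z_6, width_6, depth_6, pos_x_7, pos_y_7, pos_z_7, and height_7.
pos_x_1 = 0.5
pos_z_1 = 2.5
width_1 = 2
depth_1 = 2
height_1 = 3
pos_x_2 = 7
pos_y_2 = 2.5
pos_z_2 = 2
height_2 = 3
pos_x_3 = 2.5
pos_y_3 = 5
pos_z_3 = 0.5
depth_3 = 1.5
height_3 = 3
pos_x_4 = 7
pos_y_4 = 2.5
pos_z_4 = 6.5
pos_x_5 = 2
pos_y_5 = 3
pos_z_5 = 5
pos_x_6 = 2
pos_z_6 = 5.5
width_6 = 2.5
depth_6 = 2.5
pos_x_7 = 5
pos_y_7 = 7
pos_z_7 = 4.5
height_7 = 2.5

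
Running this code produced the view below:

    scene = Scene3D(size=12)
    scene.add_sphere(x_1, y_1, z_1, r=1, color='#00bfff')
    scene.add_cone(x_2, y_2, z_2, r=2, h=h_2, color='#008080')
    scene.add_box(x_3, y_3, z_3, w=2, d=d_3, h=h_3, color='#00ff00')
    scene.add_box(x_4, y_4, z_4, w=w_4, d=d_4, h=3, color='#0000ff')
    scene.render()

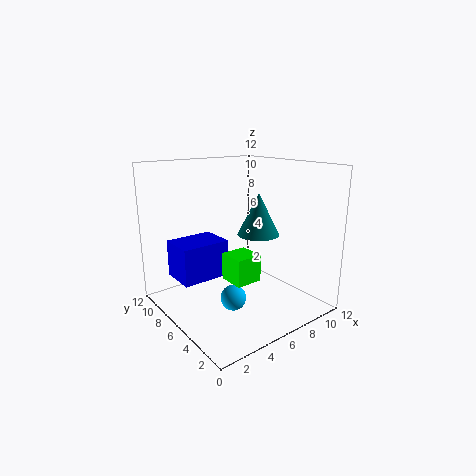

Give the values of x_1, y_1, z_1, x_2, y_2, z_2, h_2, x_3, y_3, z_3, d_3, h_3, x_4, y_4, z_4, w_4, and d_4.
x_1 = 4; y_1 = 4; z_1 = 2; x_2 = 10; y_2 = 8; z_2 = 5; h_2 = 4; x_3 = 3; y_3 = 2; z_3 = 4; d_3 = 2; h_3 = 2; x_4 = 1; y_4 = 6; z_4 = 3; w_4 = 4; d_4 = 3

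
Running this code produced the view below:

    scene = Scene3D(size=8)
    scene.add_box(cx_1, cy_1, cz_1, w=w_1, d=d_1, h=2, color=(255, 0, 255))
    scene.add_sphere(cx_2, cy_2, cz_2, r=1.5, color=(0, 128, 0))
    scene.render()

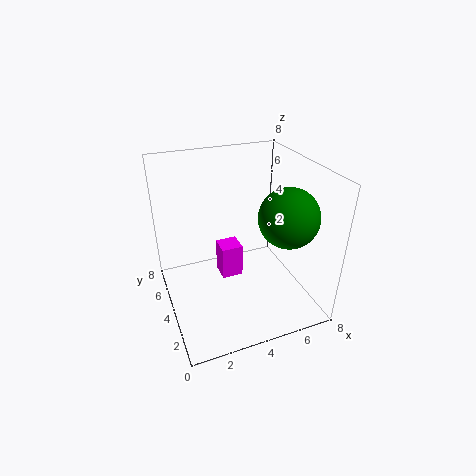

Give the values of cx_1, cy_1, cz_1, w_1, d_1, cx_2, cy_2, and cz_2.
cx_1 = 3.25, cy_1 = 4.5, cz_1 = 1, w_1 = 1.25, d_1 = 1.25, cx_2 = 5.75, cy_2 = 1.75, cz_2 = 6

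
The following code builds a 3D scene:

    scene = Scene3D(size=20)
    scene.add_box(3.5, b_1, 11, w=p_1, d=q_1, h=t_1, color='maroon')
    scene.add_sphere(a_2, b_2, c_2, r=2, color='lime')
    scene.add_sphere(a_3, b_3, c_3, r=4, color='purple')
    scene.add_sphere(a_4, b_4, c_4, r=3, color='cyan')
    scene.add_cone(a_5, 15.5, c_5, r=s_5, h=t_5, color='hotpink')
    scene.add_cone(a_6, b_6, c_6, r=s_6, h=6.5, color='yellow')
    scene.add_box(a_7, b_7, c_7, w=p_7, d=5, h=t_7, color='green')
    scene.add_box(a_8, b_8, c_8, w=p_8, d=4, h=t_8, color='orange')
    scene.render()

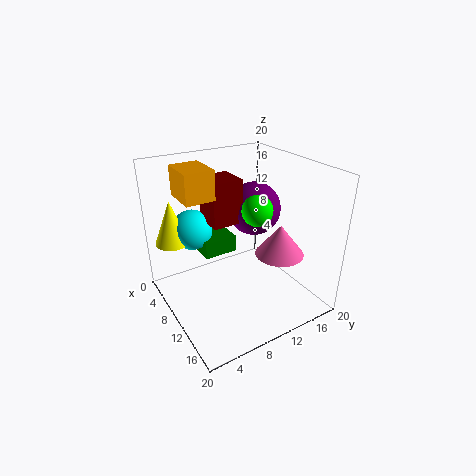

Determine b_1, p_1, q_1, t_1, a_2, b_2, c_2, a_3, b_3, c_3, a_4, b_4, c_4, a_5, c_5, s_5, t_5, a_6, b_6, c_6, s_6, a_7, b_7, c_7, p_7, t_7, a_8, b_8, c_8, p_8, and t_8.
b_1 = 7.5, p_1 = 4.5, q_1 = 4.5, t_1 = 6.5, a_2 = 13, b_2 = 11, c_2 = 15, a_3 = 6.5, b_3 = 15, c_3 = 12, a_4 = 3.5, b_4 = 6, c_4 = 9.5, a_5 = 12.5, c_5 = 7, s_5 = 3.5, t_5 = 4.5, a_6 = 3, b_6 = 3, c_6 = 8, s_6 = 2.5, a_7 = 3, b_7 = 6.5, c_7 = 6, p_7 = 4, t_7 = 2.5, a_8 = 4.5, b_8 = 3, c_8 = 16, p_8 = 5, t_8 = 4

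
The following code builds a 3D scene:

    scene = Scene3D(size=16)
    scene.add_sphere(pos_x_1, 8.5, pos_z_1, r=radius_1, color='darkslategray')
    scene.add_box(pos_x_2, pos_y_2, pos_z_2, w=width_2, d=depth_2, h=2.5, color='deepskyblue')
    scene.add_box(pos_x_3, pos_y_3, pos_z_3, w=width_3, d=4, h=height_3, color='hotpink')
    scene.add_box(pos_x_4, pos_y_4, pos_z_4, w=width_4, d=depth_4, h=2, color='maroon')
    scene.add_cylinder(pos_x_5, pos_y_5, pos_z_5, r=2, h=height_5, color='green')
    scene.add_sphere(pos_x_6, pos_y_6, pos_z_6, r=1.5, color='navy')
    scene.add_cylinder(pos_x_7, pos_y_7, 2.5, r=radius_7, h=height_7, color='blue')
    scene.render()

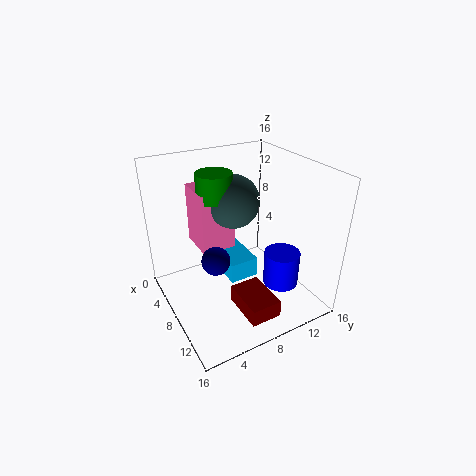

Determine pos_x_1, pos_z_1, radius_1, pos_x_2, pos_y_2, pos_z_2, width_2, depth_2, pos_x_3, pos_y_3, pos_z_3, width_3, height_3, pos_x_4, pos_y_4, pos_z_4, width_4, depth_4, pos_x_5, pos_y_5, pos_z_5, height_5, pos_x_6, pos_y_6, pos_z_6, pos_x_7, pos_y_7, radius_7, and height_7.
pos_x_1 = 6, pos_z_1 = 11.5, radius_1 = 3, pos_x_2 = 2, pos_y_2 = 7.5, pos_z_2 = 1.5, width_2 = 5.5, depth_2 = 3.5, pos_x_3 = 2, pos_y_3 = 4.5, pos_z_3 = 6, width_3 = 4.5, height_3 = 7, pos_x_4 = 9, pos_y_4 = 6.5, pos_z_4 = 0.5, width_4 = 5, depth_4 = 3.5, pos_x_5 = 5.5, pos_y_5 = 6.5, pos_z_5 = 12, height_5 = 3, pos_x_6 = 9.5, pos_y_6 = 4.5, pos_z_6 = 7, pos_x_7 = 11, pos_y_7 = 12, radius_7 = 2, height_7 = 4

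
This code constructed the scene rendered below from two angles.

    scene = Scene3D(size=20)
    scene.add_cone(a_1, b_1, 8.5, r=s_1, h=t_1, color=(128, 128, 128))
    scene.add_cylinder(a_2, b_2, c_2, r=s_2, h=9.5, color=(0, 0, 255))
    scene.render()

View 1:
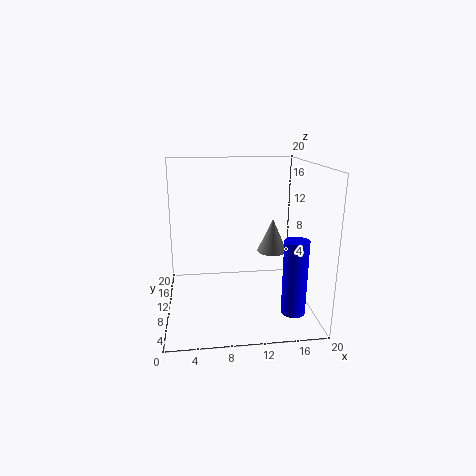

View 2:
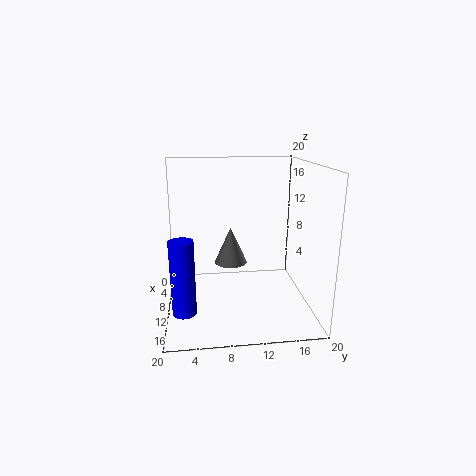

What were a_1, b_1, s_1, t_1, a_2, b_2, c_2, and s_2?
a_1 = 14.5, b_1 = 8.5, s_1 = 2, t_1 = 4.5, a_2 = 16, b_2 = 2.5, c_2 = 2.5, s_2 = 1.5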